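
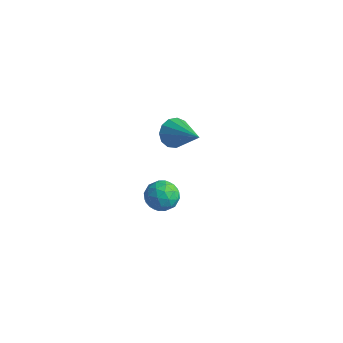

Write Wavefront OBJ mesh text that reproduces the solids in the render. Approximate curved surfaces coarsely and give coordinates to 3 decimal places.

v -2.998 -0.004 -3.891
v -2.417 -0.269 -3.548
v -3.423 -1.091 -4.012
v -2.842 -1.356 -3.669
v -3.33 -0.964 -3.304
v -3.068 -0.292 -3.229
v -2.772 -1.068 -4.331
v -2.51 -0.396 -4.256
v -2.277 -0.927 -3.82
v -2.622 -0.863 -3.185
v -3.218 -0.497 -4.375
v -3.563 -0.433 -3.74
v -2.67 -0.041 -3.709
v -3.17 -1.319 -3.851
v -3.457 -1.089 -3.636
v -3.115 -1.245 -3.435
v -3.053 -0.054 -3.521
v -2.711 -0.21 -3.32
v -3.248 -0.619 -3.176
v -3.129 -1.15 -4.24
v -2.787 -1.306 -4.039
v -2.725 -0.115 -4.125
v -2.383 -0.271 -3.924
v -2.592 -0.741 -4.384
v -2.246 -0.583 -3.667
v -2.496 -1.223 -3.738
v -2.455 -1.053 -4.128
v -2.301 -0.658 -4.084
v -2.449 -0.546 -3.294
v -2.699 -1.185 -3.365
v -2.986 -0.954 -3.15
v -2.831 -0.559 -3.106
v -2.367 -0.932 -3.454
v -3.141 -0.175 -4.195
v -3.391 -0.814 -4.266
v -3.009 -0.801 -4.454
v -2.854 -0.406 -4.41
v -3.344 -0.137 -3.822
v -3.594 -0.777 -3.893
v -3.539 -0.702 -3.476
v -3.385 -0.307 -3.432
v -3.473 -0.428 -4.106
v -2.12 -0.904 0.835
v -1.762 -0.788 0.305
v -0.72 -1.236 1.705
v -1.795 -0.468 0.479
v -1.931 -0.286 0.767
v -2.126 -0.301 1.076
v -2.32 -0.507 1.309
v -2.45 -0.839 1.392
v -2.475 -1.192 1.298
v -2.387 -1.454 1.057
v -2.215 -1.541 0.746
v -2.012 -1.426 0.463
v -1.843 -1.145 0.299
f 1 38 17
f 38 12 41
f 17 41 6
f 38 41 17
f 1 17 13
f 17 6 18
f 13 18 2
f 17 18 13
f 1 13 22
f 13 2 23
f 22 23 8
f 13 23 22
f 1 22 34
f 22 8 37
f 34 37 11
f 22 37 34
f 1 34 38
f 34 11 42
f 38 42 12
f 34 42 38
f 2 18 29
f 18 6 32
f 29 32 10
f 18 32 29
f 6 41 19
f 41 12 40
f 19 40 5
f 41 40 19
f 12 42 39
f 42 11 35
f 39 35 3
f 42 35 39
f 11 37 36
f 37 8 24
f 36 24 7
f 37 24 36
f 8 23 28
f 23 2 25
f 28 25 9
f 23 25 28
f 4 30 16
f 30 10 31
f 16 31 5
f 30 31 16
f 4 16 14
f 16 5 15
f 14 15 3
f 16 15 14
f 4 14 21
f 14 3 20
f 21 20 7
f 14 20 21
f 4 21 26
f 21 7 27
f 26 27 9
f 21 27 26
f 4 26 30
f 26 9 33
f 30 33 10
f 26 33 30
f 5 31 19
f 31 10 32
f 19 32 6
f 31 32 19
f 3 15 39
f 15 5 40
f 39 40 12
f 15 40 39
f 7 20 36
f 20 3 35
f 36 35 11
f 20 35 36
f 9 27 28
f 27 7 24
f 28 24 8
f 27 24 28
f 10 33 29
f 33 9 25
f 29 25 2
f 33 25 29
f 44 43 46
f 44 46 45
f 46 43 47
f 46 47 45
f 47 43 48
f 47 48 45
f 48 43 49
f 48 49 45
f 49 43 50
f 49 50 45
f 50 43 51
f 50 51 45
f 51 43 52
f 51 52 45
f 52 43 53
f 52 53 45
f 53 43 54
f 53 54 45
f 54 43 55
f 54 55 45
f 55 43 44
f 55 44 45



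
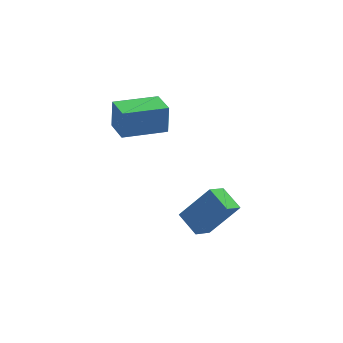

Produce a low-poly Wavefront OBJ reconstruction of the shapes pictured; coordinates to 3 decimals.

v -2.336 -0.578 1.013
v -2.258 -0.363 2.435
v -2.637 0.756 0.828
v -2.559 0.971 2.25
v -0.241 -0.131 0.83
v -0.163 0.084 2.252
v -0.542 1.203 0.645
v -0.464 1.418 2.067
v 1.381 -1.839 -4.985
v 0.651 -2.534 -4.392
v 0.786 -0.769 -4.465
v 0.055 -1.464 -3.872
v 2.745 -1.876 -3.348
v 2.014 -2.571 -2.755
v 2.149 -0.806 -2.828
v 1.419 -1.501 -2.235
f 2 4 1
f 5 2 1
f 1 4 3
f 3 5 1
f 2 8 4
f 6 2 5
f 6 8 2
f 4 8 3
f 7 5 3
f 3 8 7
f 7 6 5
f 8 6 7
f 10 12 9
f 13 10 9
f 9 12 11
f 11 13 9
f 10 16 12
f 14 10 13
f 14 16 10
f 12 16 11
f 15 13 11
f 11 16 15
f 15 14 13
f 16 14 15



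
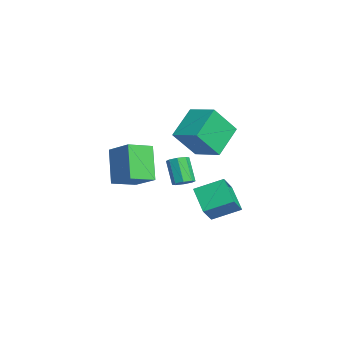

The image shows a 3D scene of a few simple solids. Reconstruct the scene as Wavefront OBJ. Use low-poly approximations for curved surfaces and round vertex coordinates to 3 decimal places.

v 4.205 -5.011 -0.063
v 2.958 -4.922 1.674
v 3.697 -3.723 -0.494
v 2.45 -3.634 1.243
v 5.43 -4.246 0.777
v 4.183 -4.157 2.514
v 4.922 -2.958 0.346
v 3.675 -2.869 2.083
v -1.736 0.253 -1.095
v -1.325 -1.039 0.574
v -3.036 1.427 0.134
v -2.625 0.136 1.803
v -0.395 1.264 -0.643
v 0.016 -0.027 1.026
v -1.695 2.439 0.586
v -1.284 1.147 2.255
v 2.536 -1.131 -1.122
v 3.023 -1.229 -0.803
v 2.15 -1.388 0.48
v 1.664 -1.289 0.162
v 2.915 -0.791 -0.822
v 2.042 -0.95 0.461
v 2.585 -0.552 -1.017
v 1.712 -0.711 0.266
v 2.226 -0.652 -1.273
v 1.354 -0.811 0.01
v 2.05 -1.032 -1.44
v 1.177 -1.191 -0.157
v 2.158 -1.47 -1.421
v 1.285 -1.629 -0.138
v 2.488 -1.709 -1.226
v 1.615 -1.868 0.057
v 2.846 -1.609 -0.97
v 1.974 -1.768 0.313
v 2.384 -0.625 -1.666
v 2.597 0.895 -0.983
v 1.495 -0.029 -2.717
v 1.708 1.491 -2.034
v 3.712 -0.371 -2.646
v 3.925 1.149 -1.963
v 2.823 0.225 -3.697
v 3.036 1.745 -3.014
f 2 4 1
f 5 2 1
f 1 4 3
f 3 5 1
f 2 8 4
f 6 2 5
f 6 8 2
f 4 8 3
f 7 5 3
f 3 8 7
f 7 6 5
f 8 6 7
f 10 12 9
f 13 10 9
f 9 12 11
f 11 13 9
f 10 16 12
f 14 10 13
f 14 16 10
f 12 16 11
f 15 13 11
f 11 16 15
f 15 14 13
f 16 14 15
f 18 17 21
f 18 21 19
f 19 21 22
f 19 22 20
f 21 17 23
f 21 23 22
f 22 23 24
f 22 24 20
f 23 17 25
f 23 25 24
f 24 25 26
f 24 26 20
f 25 17 27
f 25 27 26
f 26 27 28
f 26 28 20
f 27 17 29
f 27 29 28
f 28 29 30
f 28 30 20
f 29 17 31
f 29 31 30
f 30 31 32
f 30 32 20
f 31 17 33
f 31 33 32
f 32 33 34
f 32 34 20
f 33 17 18
f 33 18 34
f 34 18 19
f 34 19 20
f 36 38 35
f 39 36 35
f 35 38 37
f 37 39 35
f 36 42 38
f 40 36 39
f 40 42 36
f 38 42 37
f 41 39 37
f 37 42 41
f 41 40 39
f 42 40 41



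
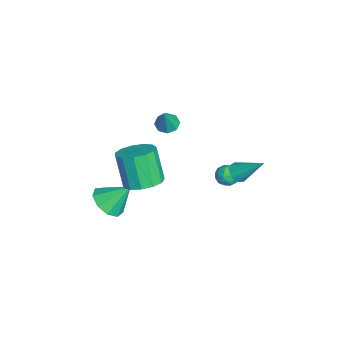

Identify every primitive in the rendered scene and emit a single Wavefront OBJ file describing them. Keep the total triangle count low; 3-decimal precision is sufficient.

v 2.837 1.64 0.04
v 3.342 1.359 0.085
v 3.383 2.82 1.24
v 3.365 1.636 -0.198
v 3.141 1.915 -0.37
v 2.774 2.065 -0.35
v 2.437 2.016 -0.147
v 2.286 1.791 0.143
v 2.393 1.495 0.385
v 2.708 1.267 0.465
v 3.082 1.214 0.347
v 1.303 -4.544 -3.641
v 2.079 -4.087 -4.076
v 1.337 -3.436 -2.419
v 1.492 -3.818 -4.303
v 0.817 -3.889 -4.221
v 0.369 -4.266 -3.867
v 0.358 -4.773 -3.408
v 0.79 -5.173 -3.058
v 1.461 -5.278 -2.981
v 2.059 -5.039 -3.213
v 2.303 -4.569 -3.646
v -1.386 1.564 -4.007
v -0.843 1.93 -3.906
v -0.937 0.75 -3.474
v -0.394 1.116 -3.373
v -0.96 1.272 -3.068
v -1.238 1.776 -3.397
v -0.542 0.904 -3.983
v -0.82 1.408 -4.312
v -0.322 1.522 -3.891
v -0.58 1.75 -3.325
v -1.2 0.93 -4.055
v -1.458 1.158 -3.489
v -1.154 1.819 -4.003
v -0.626 0.861 -3.377
v -0.959 0.954 -3.197
v -0.64 1.169 -3.138
v -1.386 1.728 -3.704
v -1.067 1.943 -3.645
v -1.136 1.556 -3.152
v -0.713 0.737 -3.735
v -0.394 0.952 -3.676
v -1.14 1.511 -4.242
v -0.821 1.726 -4.183
v -0.644 1.124 -4.228
v -0.528 1.794 -3.935
v -0.264 1.315 -3.622
v -0.351 1.191 -3.981
v -0.515 1.487 -4.174
v -0.68 1.928 -3.603
v -0.416 1.449 -3.289
v -0.749 1.541 -3.11
v -0.912 1.837 -3.303
v -0.374 1.688 -3.594
v -1.364 1.231 -4.091
v -1.1 0.752 -3.777
v -0.868 0.843 -4.077
v -1.031 1.139 -4.27
v -1.516 1.365 -3.758
v -1.252 0.886 -3.445
v -1.265 1.193 -3.206
v -1.429 1.489 -3.399
v -1.406 0.992 -3.786
v 2.903 -2.795 -0.599
v 3.697 -2.341 -0.171
v 2.971 -2.712 1.568
v 2.177 -3.165 1.139
v 3.304 -1.937 -0.249
v 2.578 -2.307 1.49
v 2.784 -1.805 -0.438
v 2.058 -2.175 1.301
v 2.302 -1.987 -0.678
v 1.576 -2.358 1.06
v 2.01 -2.426 -0.894
v 1.284 -2.796 0.845
v 2.002 -2.982 -1.015
v 1.276 -3.352 0.723
v 2.28 -3.478 -1.005
v 1.554 -3.849 0.733
v 2.756 -3.758 -0.866
v 2.03 -4.128 0.873
v 3.278 -3.731 -0.642
v 2.552 -4.102 1.096
v 3.682 -3.408 -0.405
v 2.956 -3.778 1.334
v 3.838 -2.889 -0.229
v 3.112 -3.26 1.509
v -1.612 -1.622 -0.147
v -1.219 -2.066 -0.389
v -0.968 -1.778 1.187
v -1.035 -1.613 -0.425
v -1.189 -1.166 -0.298
v -1.59 -0.985 -0.083
v -2.004 -1.178 0.094
v -2.189 -1.63 0.13
v -2.035 -2.078 0.003
v -1.634 -2.258 -0.212
f 2 1 4
f 2 4 3
f 4 1 5
f 4 5 3
f 5 1 6
f 5 6 3
f 6 1 7
f 6 7 3
f 7 1 8
f 7 8 3
f 8 1 9
f 8 9 3
f 9 1 10
f 9 10 3
f 10 1 11
f 10 11 3
f 11 1 2
f 11 2 3
f 13 12 15
f 13 15 14
f 15 12 16
f 15 16 14
f 16 12 17
f 16 17 14
f 17 12 18
f 17 18 14
f 18 12 19
f 18 19 14
f 19 12 20
f 19 20 14
f 20 12 21
f 20 21 14
f 21 12 22
f 21 22 14
f 22 12 13
f 22 13 14
f 23 60 39
f 60 34 63
f 39 63 28
f 60 63 39
f 23 39 35
f 39 28 40
f 35 40 24
f 39 40 35
f 23 35 44
f 35 24 45
f 44 45 30
f 35 45 44
f 23 44 56
f 44 30 59
f 56 59 33
f 44 59 56
f 23 56 60
f 56 33 64
f 60 64 34
f 56 64 60
f 24 40 51
f 40 28 54
f 51 54 32
f 40 54 51
f 28 63 41
f 63 34 62
f 41 62 27
f 63 62 41
f 34 64 61
f 64 33 57
f 61 57 25
f 64 57 61
f 33 59 58
f 59 30 46
f 58 46 29
f 59 46 58
f 30 45 50
f 45 24 47
f 50 47 31
f 45 47 50
f 26 52 38
f 52 32 53
f 38 53 27
f 52 53 38
f 26 38 36
f 38 27 37
f 36 37 25
f 38 37 36
f 26 36 43
f 36 25 42
f 43 42 29
f 36 42 43
f 26 43 48
f 43 29 49
f 48 49 31
f 43 49 48
f 26 48 52
f 48 31 55
f 52 55 32
f 48 55 52
f 27 53 41
f 53 32 54
f 41 54 28
f 53 54 41
f 25 37 61
f 37 27 62
f 61 62 34
f 37 62 61
f 29 42 58
f 42 25 57
f 58 57 33
f 42 57 58
f 31 49 50
f 49 29 46
f 50 46 30
f 49 46 50
f 32 55 51
f 55 31 47
f 51 47 24
f 55 47 51
f 66 65 69
f 66 69 67
f 67 69 70
f 67 70 68
f 69 65 71
f 69 71 70
f 70 71 72
f 70 72 68
f 71 65 73
f 71 73 72
f 72 73 74
f 72 74 68
f 73 65 75
f 73 75 74
f 74 75 76
f 74 76 68
f 75 65 77
f 75 77 76
f 76 77 78
f 76 78 68
f 77 65 79
f 77 79 78
f 78 79 80
f 78 80 68
f 79 65 81
f 79 81 80
f 80 81 82
f 80 82 68
f 81 65 83
f 81 83 82
f 82 83 84
f 82 84 68
f 83 65 85
f 83 85 84
f 84 85 86
f 84 86 68
f 85 65 87
f 85 87 86
f 86 87 88
f 86 88 68
f 87 65 66
f 87 66 88
f 88 66 67
f 88 67 68
f 90 89 92
f 90 92 91
f 92 89 93
f 92 93 91
f 93 89 94
f 93 94 91
f 94 89 95
f 94 95 91
f 95 89 96
f 95 96 91
f 96 89 97
f 96 97 91
f 97 89 98
f 97 98 91
f 98 89 90
f 98 90 91



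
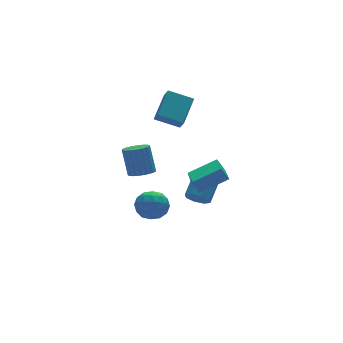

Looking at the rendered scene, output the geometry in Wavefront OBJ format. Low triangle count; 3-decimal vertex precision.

v -2.076 -0.454 -1.188
v -1.474 -0.025 -1.365
v -1.483 0.644 0.231
v -2.084 0.214 0.408
v -1.715 0.163 -1.445
v -1.723 0.832 0.151
v -2.019 0.245 -1.48
v -2.027 0.913 0.115
v -2.332 0.205 -1.466
v -2.34 0.874 0.13
v -2.601 0.052 -1.403
v -2.609 0.72 0.193
v -2.779 -0.189 -1.302
v -2.787 0.479 0.293
v -2.836 -0.476 -1.182
v -2.844 0.193 0.413
v -2.761 -0.759 -1.063
v -2.769 -0.09 0.532
v -2.568 -0.99 -0.966
v -2.576 -0.321 0.63
v -2.29 -1.127 -0.907
v -2.298 -0.459 0.689
v -1.974 -1.149 -0.896
v -1.983 -0.48 0.699
v -1.677 -1.05 -0.936
v -1.685 -0.381 0.66
v -1.448 -0.849 -1.019
v -1.456 -0.18 0.576
v -1.328 -0.579 -1.132
v -1.336 0.09 0.464
v -1.337 -0.287 -1.254
v -1.346 0.381 0.341
v -1.453 0.569 -4.211
v -1.049 0.247 -3.344
v -1.851 -0.967 -4.596
v -1.447 -1.289 -3.729
v -2.294 -0.741 -3.718
v -2.049 0.209 -3.48
v -0.851 -0.929 -4.46
v -0.606 0.021 -4.222
v -0.677 -0.678 -3.497
v -1.569 -0.562 -3.039
v -1.331 -0.158 -4.901
v -2.223 -0.042 -4.443
v -1.216 0.543 -3.744
v -1.684 -1.263 -4.196
v -2.182 -0.941 -4.19
v -1.945 -1.13 -3.68
v -1.804 0.52 -3.824
v -1.566 0.331 -3.314
v -2.298 -0.25 -3.534
v -1.334 -1.051 -4.626
v -1.096 -1.24 -4.116
v -0.955 0.41 -4.26
v -0.718 0.221 -3.75
v -0.602 -0.47 -4.406
v -0.76 -0.19 -3.324
v -0.994 -1.093 -3.55
v -0.644 -0.881 -3.98
v -0.5 -0.323 -3.84
v -1.285 -0.122 -3.055
v -1.518 -1.025 -3.281
v -2.017 -0.703 -3.275
v -1.872 -0.145 -3.135
v -1.066 -0.666 -3.145
v -1.382 0.305 -4.659
v -1.615 -0.598 -4.885
v -1.028 -0.575 -4.805
v -0.883 -0.017 -4.665
v -1.906 0.373 -4.39
v -2.14 -0.53 -4.616
v -2.4 -0.397 -4.1
v -2.256 0.161 -3.96
v -1.834 -0.054 -4.795
v -0.814 -4.45 -0.853
v -1.121 -4.161 -0.15
v -0.145 -2.802 -1.24
v -0.452 -2.513 -0.537
v 0.692 -4.867 -0.023
v 0.385 -4.578 0.68
v 1.361 -3.219 -0.41
v 1.054 -2.93 0.293
v 0.354 2.419 1.162
v 1.587 3.552 2.18
v 0.39 2.951 0.526
v 1.624 4.084 1.544
v 1.556 1.636 0.576
v 2.79 2.769 1.594
v 1.593 2.168 -0.06
v 2.826 3.301 0.958
v 0.71 -1.49 -3.465
v 1.283 -1.86 -3.754
v 2.363 -0.959 -2.763
v 1.79 -0.59 -2.475
v 1.159 -1.39 -4.045
v 2.239 -0.49 -3.054
v 0.772 -0.979 -3.997
v 1.852 -0.079 -3.006
v 0.349 -0.868 -3.638
v 1.429 0.033 -2.647
v 0.137 -1.121 -3.177
v 1.217 -0.22 -2.186
v 0.261 -1.59 -2.886
v 1.341 -0.69 -1.895
v 0.648 -2.001 -2.934
v 1.728 -1.101 -1.943
v 1.071 -2.113 -3.293
v 2.151 -1.212 -2.302
f 2 1 5
f 2 5 3
f 3 5 6
f 3 6 4
f 5 1 7
f 5 7 6
f 6 7 8
f 6 8 4
f 7 1 9
f 7 9 8
f 8 9 10
f 8 10 4
f 9 1 11
f 9 11 10
f 10 11 12
f 10 12 4
f 11 1 13
f 11 13 12
f 12 13 14
f 12 14 4
f 13 1 15
f 13 15 14
f 14 15 16
f 14 16 4
f 15 1 17
f 15 17 16
f 16 17 18
f 16 18 4
f 17 1 19
f 17 19 18
f 18 19 20
f 18 20 4
f 19 1 21
f 19 21 20
f 20 21 22
f 20 22 4
f 21 1 23
f 21 23 22
f 22 23 24
f 22 24 4
f 23 1 25
f 23 25 24
f 24 25 26
f 24 26 4
f 25 1 27
f 25 27 26
f 26 27 28
f 26 28 4
f 27 1 29
f 27 29 28
f 28 29 30
f 28 30 4
f 29 1 31
f 29 31 30
f 30 31 32
f 30 32 4
f 31 1 2
f 31 2 32
f 32 2 3
f 32 3 4
f 33 70 49
f 70 44 73
f 49 73 38
f 70 73 49
f 33 49 45
f 49 38 50
f 45 50 34
f 49 50 45
f 33 45 54
f 45 34 55
f 54 55 40
f 45 55 54
f 33 54 66
f 54 40 69
f 66 69 43
f 54 69 66
f 33 66 70
f 66 43 74
f 70 74 44
f 66 74 70
f 34 50 61
f 50 38 64
f 61 64 42
f 50 64 61
f 38 73 51
f 73 44 72
f 51 72 37
f 73 72 51
f 44 74 71
f 74 43 67
f 71 67 35
f 74 67 71
f 43 69 68
f 69 40 56
f 68 56 39
f 69 56 68
f 40 55 60
f 55 34 57
f 60 57 41
f 55 57 60
f 36 62 48
f 62 42 63
f 48 63 37
f 62 63 48
f 36 48 46
f 48 37 47
f 46 47 35
f 48 47 46
f 36 46 53
f 46 35 52
f 53 52 39
f 46 52 53
f 36 53 58
f 53 39 59
f 58 59 41
f 53 59 58
f 36 58 62
f 58 41 65
f 62 65 42
f 58 65 62
f 37 63 51
f 63 42 64
f 51 64 38
f 63 64 51
f 35 47 71
f 47 37 72
f 71 72 44
f 47 72 71
f 39 52 68
f 52 35 67
f 68 67 43
f 52 67 68
f 41 59 60
f 59 39 56
f 60 56 40
f 59 56 60
f 42 65 61
f 65 41 57
f 61 57 34
f 65 57 61
f 76 78 75
f 79 76 75
f 75 78 77
f 77 79 75
f 76 82 78
f 80 76 79
f 80 82 76
f 78 82 77
f 81 79 77
f 77 82 81
f 81 80 79
f 82 80 81
f 84 86 83
f 87 84 83
f 83 86 85
f 85 87 83
f 84 90 86
f 88 84 87
f 88 90 84
f 86 90 85
f 89 87 85
f 85 90 89
f 89 88 87
f 90 88 89
f 92 91 95
f 92 95 93
f 93 95 96
f 93 96 94
f 95 91 97
f 95 97 96
f 96 97 98
f 96 98 94
f 97 91 99
f 97 99 98
f 98 99 100
f 98 100 94
f 99 91 101
f 99 101 100
f 100 101 102
f 100 102 94
f 101 91 103
f 101 103 102
f 102 103 104
f 102 104 94
f 103 91 105
f 103 105 104
f 104 105 106
f 104 106 94
f 105 91 107
f 105 107 106
f 106 107 108
f 106 108 94
f 107 91 92
f 107 92 108
f 108 92 93
f 108 93 94



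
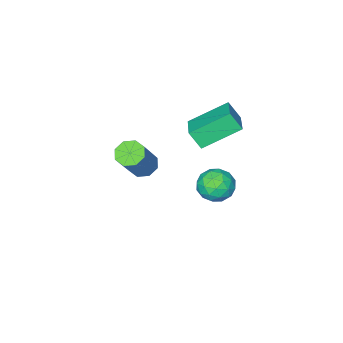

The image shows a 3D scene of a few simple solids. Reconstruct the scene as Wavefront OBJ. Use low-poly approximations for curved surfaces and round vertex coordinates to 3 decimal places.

v -3.63 -2.139 1.632
v -3.385 -2.596 2.38
v -5.014 -1.387 2.543
v -4.77 -1.844 3.291
v -2.85 -1.136 1.989
v -2.606 -1.593 2.737
v -4.235 -0.384 2.9
v -3.99 -0.841 3.648
v -3.821 -0.964 -0.427
v -3.209 -1.073 -0.979
v -4.571 -1.867 -1.081
v -3.959 -1.976 -1.633
v -3.865 -2.239 -0.851
v -3.401 -1.681 -0.446
v -4.379 -1.259 -1.614
v -3.915 -0.701 -1.209
v -3.554 -1.255 -1.712
v -3.237 -1.861 -1.24
v -4.543 -1.079 -0.82
v -4.226 -1.685 -0.348
v -3.449 -0.939 -0.645
v -4.331 -2.001 -1.415
v -4.276 -2.155 -0.955
v -3.916 -2.219 -1.279
v -3.562 -1.297 -0.333
v -3.202 -1.361 -0.657
v -3.588 -2.046 -0.582
v -4.578 -1.579 -1.403
v -4.218 -1.643 -1.727
v -3.864 -0.721 -0.781
v -3.504 -0.785 -1.105
v -4.192 -0.894 -1.478
v -3.292 -1.11 -1.401
v -3.733 -1.641 -1.785
v -3.98 -1.22 -1.774
v -3.707 -0.892 -1.536
v -3.106 -1.466 -1.123
v -3.547 -1.997 -1.508
v -3.491 -2.152 -1.048
v -3.219 -1.824 -0.811
v -3.308 -1.573 -1.554
v -4.233 -0.943 -0.552
v -4.674 -1.474 -0.937
v -4.561 -1.116 -1.249
v -4.289 -0.788 -1.012
v -4.047 -1.299 -0.275
v -4.488 -1.83 -0.659
v -4.073 -2.048 -0.524
v -3.8 -1.72 -0.286
v -4.472 -1.367 -0.506
v -0.158 -1.262 2.428
v 0.336 -1.495 2.18
v 1.311 -1.011 3.663
v 0.818 -0.778 3.912
v 0.278 -1.053 2.073
v 1.253 -0.568 3.557
v -0.035 -0.733 2.175
v 0.94 -0.248 3.658
v -0.42 -0.723 2.425
v 0.555 -0.238 3.908
v -0.651 -1.029 2.677
v 0.324 -0.545 4.16
v -0.593 -1.472 2.783
v 0.382 -0.987 4.267
v -0.28 -1.792 2.682
v 0.695 -1.307 4.165
v 0.105 -1.802 2.432
v 1.08 -1.317 3.915
f 2 4 1
f 5 2 1
f 1 4 3
f 3 5 1
f 2 8 4
f 6 2 5
f 6 8 2
f 4 8 3
f 7 5 3
f 3 8 7
f 7 6 5
f 8 6 7
f 9 46 25
f 46 20 49
f 25 49 14
f 46 49 25
f 9 25 21
f 25 14 26
f 21 26 10
f 25 26 21
f 9 21 30
f 21 10 31
f 30 31 16
f 21 31 30
f 9 30 42
f 30 16 45
f 42 45 19
f 30 45 42
f 9 42 46
f 42 19 50
f 46 50 20
f 42 50 46
f 10 26 37
f 26 14 40
f 37 40 18
f 26 40 37
f 14 49 27
f 49 20 48
f 27 48 13
f 49 48 27
f 20 50 47
f 50 19 43
f 47 43 11
f 50 43 47
f 19 45 44
f 45 16 32
f 44 32 15
f 45 32 44
f 16 31 36
f 31 10 33
f 36 33 17
f 31 33 36
f 12 38 24
f 38 18 39
f 24 39 13
f 38 39 24
f 12 24 22
f 24 13 23
f 22 23 11
f 24 23 22
f 12 22 29
f 22 11 28
f 29 28 15
f 22 28 29
f 12 29 34
f 29 15 35
f 34 35 17
f 29 35 34
f 12 34 38
f 34 17 41
f 38 41 18
f 34 41 38
f 13 39 27
f 39 18 40
f 27 40 14
f 39 40 27
f 11 23 47
f 23 13 48
f 47 48 20
f 23 48 47
f 15 28 44
f 28 11 43
f 44 43 19
f 28 43 44
f 17 35 36
f 35 15 32
f 36 32 16
f 35 32 36
f 18 41 37
f 41 17 33
f 37 33 10
f 41 33 37
f 52 51 55
f 52 55 53
f 53 55 56
f 53 56 54
f 55 51 57
f 55 57 56
f 56 57 58
f 56 58 54
f 57 51 59
f 57 59 58
f 58 59 60
f 58 60 54
f 59 51 61
f 59 61 60
f 60 61 62
f 60 62 54
f 61 51 63
f 61 63 62
f 62 63 64
f 62 64 54
f 63 51 65
f 63 65 64
f 64 65 66
f 64 66 54
f 65 51 67
f 65 67 66
f 66 67 68
f 66 68 54
f 67 51 52
f 67 52 68
f 68 52 53
f 68 53 54



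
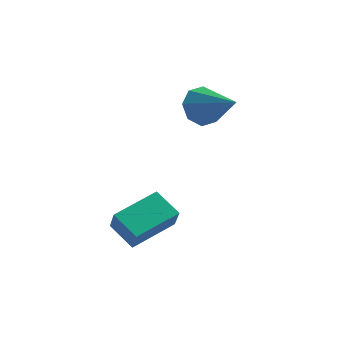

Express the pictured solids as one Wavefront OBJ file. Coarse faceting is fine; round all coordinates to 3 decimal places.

v -0.366 -1.542 -1.732
v 0.012 -2.152 -0.708
v 0.758 0.071 -1.186
v 1.136 -0.539 -0.162
v 0.684 -2.041 -2.418
v 1.062 -2.651 -1.394
v 1.808 -0.428 -1.872
v 2.186 -1.038 -0.848
v 1.927 2.633 2.959
v 2.449 2.731 2.148
v 3.533 1.707 3.881
v 2.522 3.312 2.604
v 2.246 3.495 3.269
v 1.783 3.173 3.752
v 1.405 2.534 3.771
v 1.332 1.953 3.314
v 1.608 1.77 2.65
v 2.071 2.092 2.166
f 2 4 1
f 5 2 1
f 1 4 3
f 3 5 1
f 2 8 4
f 6 2 5
f 6 8 2
f 4 8 3
f 7 5 3
f 3 8 7
f 7 6 5
f 8 6 7
f 10 9 12
f 10 12 11
f 12 9 13
f 12 13 11
f 13 9 14
f 13 14 11
f 14 9 15
f 14 15 11
f 15 9 16
f 15 16 11
f 16 9 17
f 16 17 11
f 17 9 18
f 17 18 11
f 18 9 10
f 18 10 11



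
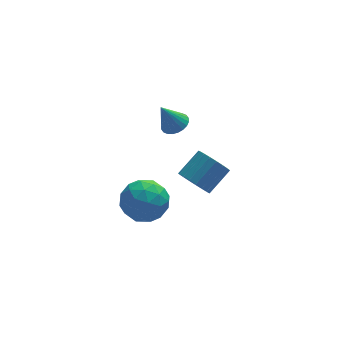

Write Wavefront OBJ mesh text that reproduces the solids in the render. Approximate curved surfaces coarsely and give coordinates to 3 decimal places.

v -4.917 -2.291 -1.562
v -4.245 -1.285 -1.88
v -3.215 -3.275 -1.08
v -2.543 -2.269 -1.398
v -3.273 -2.238 -0.382
v -4.325 -1.63 -0.68
v -3.135 -2.93 -2.28
v -4.187 -2.322 -2.578
v -3.144 -1.68 -2.324
v -3.229 -1.252 -1.151
v -4.231 -3.308 -1.809
v -4.316 -2.88 -0.636
v -4.73 -1.701 -1.764
v -2.73 -2.859 -1.196
v -3.159 -2.84 -0.599
v -2.764 -2.249 -0.786
v -4.777 -1.904 -1.058
v -4.382 -1.313 -1.245
v -3.811 -1.873 -0.365
v -3.078 -3.247 -1.715
v -2.683 -2.656 -1.902
v -4.696 -2.311 -2.174
v -4.301 -1.72 -2.361
v -3.649 -2.687 -2.595
v -3.688 -1.342 -2.211
v -2.688 -1.921 -1.928
v -3.036 -2.309 -2.446
v -3.654 -1.952 -2.621
v -3.738 -1.091 -1.522
v -2.738 -1.669 -1.238
v -3.167 -1.651 -0.641
v -3.785 -1.294 -0.816
v -3.091 -1.323 -1.782
v -4.722 -2.891 -1.722
v -3.722 -3.469 -1.438
v -3.675 -3.266 -2.144
v -4.293 -2.909 -2.319
v -4.772 -2.639 -1.032
v -3.772 -3.218 -0.749
v -3.806 -2.608 -0.339
v -4.424 -2.251 -0.514
v -4.369 -3.237 -1.178
v -1.563 0.604 1.296
v -1.082 1.092 1.55
v -2.257 0.556 2.704
v -1.289 1.262 1.454
v -1.538 1.333 1.334
v -1.79 1.292 1.208
v -2.008 1.147 1.095
v -2.158 0.919 1.014
v -2.217 0.643 0.975
v -2.177 0.361 0.985
v -2.043 0.116 1.043
v -1.836 -0.054 1.139
v -1.588 -0.125 1.259
v -1.336 -0.084 1.385
v -1.118 0.061 1.497
v -0.968 0.289 1.579
v -0.909 0.565 1.618
v -0.949 0.847 1.608
v -0.371 1.526 -4.454
v 0.302 1.107 -5.012
v 1.504 1.775 -4.065
v 0.831 2.194 -3.506
v 0.249 1.462 -5.196
v 1.452 2.13 -4.249
v 0.09 1.828 -5.252
v 1.292 2.496 -4.305
v -0.15 2.142 -5.169
v 1.053 2.81 -4.222
v -0.427 2.35 -4.963
v 0.775 3.018 -4.016
v -0.695 2.415 -4.669
v 0.507 3.083 -3.721
v -0.907 2.326 -4.337
v 0.295 2.994 -3.39
v -1.027 2.099 -4.026
v 0.176 2.767 -3.079
v -1.032 1.773 -3.788
v 0.17 2.441 -2.841
v -0.924 1.404 -3.666
v 0.278 2.072 -2.719
v -0.72 1.057 -3.68
v 0.482 1.725 -2.733
v -0.456 0.79 -3.827
v 0.747 1.458 -2.88
v -0.177 0.651 -4.083
v 1.026 1.319 -3.136
v 0.069 0.663 -4.403
v 1.271 1.331 -3.456
v 0.238 0.824 -4.732
v 1.44 1.492 -3.785
f 1 38 17
f 38 12 41
f 17 41 6
f 38 41 17
f 1 17 13
f 17 6 18
f 13 18 2
f 17 18 13
f 1 13 22
f 13 2 23
f 22 23 8
f 13 23 22
f 1 22 34
f 22 8 37
f 34 37 11
f 22 37 34
f 1 34 38
f 34 11 42
f 38 42 12
f 34 42 38
f 2 18 29
f 18 6 32
f 29 32 10
f 18 32 29
f 6 41 19
f 41 12 40
f 19 40 5
f 41 40 19
f 12 42 39
f 42 11 35
f 39 35 3
f 42 35 39
f 11 37 36
f 37 8 24
f 36 24 7
f 37 24 36
f 8 23 28
f 23 2 25
f 28 25 9
f 23 25 28
f 4 30 16
f 30 10 31
f 16 31 5
f 30 31 16
f 4 16 14
f 16 5 15
f 14 15 3
f 16 15 14
f 4 14 21
f 14 3 20
f 21 20 7
f 14 20 21
f 4 21 26
f 21 7 27
f 26 27 9
f 21 27 26
f 4 26 30
f 26 9 33
f 30 33 10
f 26 33 30
f 5 31 19
f 31 10 32
f 19 32 6
f 31 32 19
f 3 15 39
f 15 5 40
f 39 40 12
f 15 40 39
f 7 20 36
f 20 3 35
f 36 35 11
f 20 35 36
f 9 27 28
f 27 7 24
f 28 24 8
f 27 24 28
f 10 33 29
f 33 9 25
f 29 25 2
f 33 25 29
f 44 43 46
f 44 46 45
f 46 43 47
f 46 47 45
f 47 43 48
f 47 48 45
f 48 43 49
f 48 49 45
f 49 43 50
f 49 50 45
f 50 43 51
f 50 51 45
f 51 43 52
f 51 52 45
f 52 43 53
f 52 53 45
f 53 43 54
f 53 54 45
f 54 43 55
f 54 55 45
f 55 43 56
f 55 56 45
f 56 43 57
f 56 57 45
f 57 43 58
f 57 58 45
f 58 43 59
f 58 59 45
f 59 43 60
f 59 60 45
f 60 43 44
f 60 44 45
f 62 61 65
f 62 65 63
f 63 65 66
f 63 66 64
f 65 61 67
f 65 67 66
f 66 67 68
f 66 68 64
f 67 61 69
f 67 69 68
f 68 69 70
f 68 70 64
f 69 61 71
f 69 71 70
f 70 71 72
f 70 72 64
f 71 61 73
f 71 73 72
f 72 73 74
f 72 74 64
f 73 61 75
f 73 75 74
f 74 75 76
f 74 76 64
f 75 61 77
f 75 77 76
f 76 77 78
f 76 78 64
f 77 61 79
f 77 79 78
f 78 79 80
f 78 80 64
f 79 61 81
f 79 81 80
f 80 81 82
f 80 82 64
f 81 61 83
f 81 83 82
f 82 83 84
f 82 84 64
f 83 61 85
f 83 85 84
f 84 85 86
f 84 86 64
f 85 61 87
f 85 87 86
f 86 87 88
f 86 88 64
f 87 61 89
f 87 89 88
f 88 89 90
f 88 90 64
f 89 61 91
f 89 91 90
f 90 91 92
f 90 92 64
f 91 61 62
f 91 62 92
f 92 62 63
f 92 63 64



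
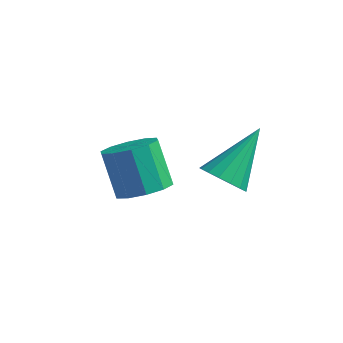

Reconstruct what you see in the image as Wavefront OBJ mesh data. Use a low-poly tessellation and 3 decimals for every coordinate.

v -0.328 -2.623 -2.465
v 0.424 -2.741 -2.581
v 0.108 -1.117 -1.175
v 0.333 -2.494 -2.838
v 0.091 -2.277 -3.011
v -0.248 -2.138 -3.058
v -0.605 -2.111 -2.969
v -0.898 -2.201 -2.765
v -1.06 -2.388 -2.492
v -1.055 -2.628 -2.213
v -0.883 -2.868 -1.991
v -0.584 -3.051 -1.878
v -0.226 -3.136 -1.9
v 0.108 -3.104 -2.05
v 0.343 -2.961 -2.296
v -2.839 -2.541 -4.005
v -2.311 -1.825 -3.991
v -3.053 -1.303 -2.661
v -3.581 -2.019 -2.675
v -2.757 -1.701 -4.288
v -3.499 -1.18 -2.958
v -3.234 -1.898 -4.477
v -3.976 -1.377 -3.147
v -3.561 -2.34 -4.486
v -4.303 -1.819 -3.156
v -3.612 -2.859 -4.311
v -4.354 -2.338 -2.981
v -3.367 -3.257 -4.019
v -4.109 -2.735 -2.689
v -2.921 -3.38 -3.722
v -3.663 -2.859 -2.392
v -2.444 -3.183 -3.533
v -3.186 -2.662 -2.203
v -2.117 -2.741 -3.524
v -2.859 -2.22 -2.194
v -2.066 -2.222 -3.699
v -2.808 -1.701 -2.369
f 2 1 4
f 2 4 3
f 4 1 5
f 4 5 3
f 5 1 6
f 5 6 3
f 6 1 7
f 6 7 3
f 7 1 8
f 7 8 3
f 8 1 9
f 8 9 3
f 9 1 10
f 9 10 3
f 10 1 11
f 10 11 3
f 11 1 12
f 11 12 3
f 12 1 13
f 12 13 3
f 13 1 14
f 13 14 3
f 14 1 15
f 14 15 3
f 15 1 2
f 15 2 3
f 17 16 20
f 17 20 18
f 18 20 21
f 18 21 19
f 20 16 22
f 20 22 21
f 21 22 23
f 21 23 19
f 22 16 24
f 22 24 23
f 23 24 25
f 23 25 19
f 24 16 26
f 24 26 25
f 25 26 27
f 25 27 19
f 26 16 28
f 26 28 27
f 27 28 29
f 27 29 19
f 28 16 30
f 28 30 29
f 29 30 31
f 29 31 19
f 30 16 32
f 30 32 31
f 31 32 33
f 31 33 19
f 32 16 34
f 32 34 33
f 33 34 35
f 33 35 19
f 34 16 36
f 34 36 35
f 35 36 37
f 35 37 19
f 36 16 17
f 36 17 37
f 37 17 18
f 37 18 19



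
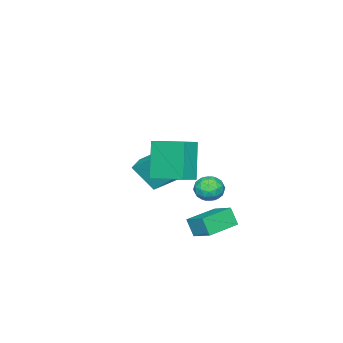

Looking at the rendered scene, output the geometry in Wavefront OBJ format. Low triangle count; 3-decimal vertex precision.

v -3.383 -0.29 -0.275
v -2.611 -0.527 -0.418
v -3.829 -1.413 -0.822
v -3.057 -1.65 -0.965
v -3.339 -1.614 -0.196
v -3.063 -0.919 0.142
v -3.377 -1.021 -1.382
v -3.101 -0.326 -1.044
v -2.607 -0.979 -1.102
v -2.584 -1.345 -0.369
v -3.856 -0.595 -0.871
v -3.833 -0.961 -0.138
v -2.958 -0.31 -0.298
v -3.482 -1.63 -0.942
v -3.648 -1.609 -0.489
v -3.194 -1.748 -0.573
v -3.224 -0.54 0.031
v -2.77 -0.68 -0.053
v -3.198 -1.318 0.078
v -3.67 -1.26 -1.187
v -3.216 -1.4 -1.271
v -3.246 -0.192 -0.667
v -2.792 -0.331 -0.751
v -3.242 -0.622 -1.318
v -2.502 -0.715 -0.785
v -2.764 -1.375 -1.106
v -2.952 -1.005 -1.352
v -2.79 -0.597 -1.153
v -2.488 -0.93 -0.354
v -2.75 -1.59 -0.675
v -2.916 -1.569 -0.223
v -2.754 -1.161 -0.024
v -2.486 -1.196 -0.756
v -3.69 -0.35 -0.565
v -3.952 -1.01 -0.886
v -3.686 -0.779 -1.216
v -3.524 -0.371 -1.017
v -3.676 -0.565 -0.134
v -3.938 -1.225 -0.455
v -3.65 -1.343 -0.087
v -3.488 -0.935 0.112
v -3.954 -0.744 -0.484
v -0.776 1.538 -1.168
v -0.84 1.067 -0.243
v -0.482 2.667 -0.572
v -0.546 2.196 0.353
v 0.906 1.144 -1.253
v 0.842 0.673 -0.328
v 1.2 2.273 -0.657
v 1.136 1.802 0.268
v 1.09 -0.503 2.155
v 0.273 -1.045 4.091
v 1.077 1.414 2.687
v 0.26 0.872 4.622
v 1.96 -0.592 2.498
v 1.143 -1.134 4.433
v 1.947 1.325 3.029
v 1.13 0.783 4.965
v -3.666 -4.235 -1.39
v -3.253 -5.291 0.008
v -3.951 -2.633 -0.094
v -3.539 -3.689 1.304
v -2.721 -3.991 -1.484
v -2.309 -5.047 -0.086
v -3.007 -2.389 -0.188
v -2.594 -3.445 1.21
f 1 38 17
f 38 12 41
f 17 41 6
f 38 41 17
f 1 17 13
f 17 6 18
f 13 18 2
f 17 18 13
f 1 13 22
f 13 2 23
f 22 23 8
f 13 23 22
f 1 22 34
f 22 8 37
f 34 37 11
f 22 37 34
f 1 34 38
f 34 11 42
f 38 42 12
f 34 42 38
f 2 18 29
f 18 6 32
f 29 32 10
f 18 32 29
f 6 41 19
f 41 12 40
f 19 40 5
f 41 40 19
f 12 42 39
f 42 11 35
f 39 35 3
f 42 35 39
f 11 37 36
f 37 8 24
f 36 24 7
f 37 24 36
f 8 23 28
f 23 2 25
f 28 25 9
f 23 25 28
f 4 30 16
f 30 10 31
f 16 31 5
f 30 31 16
f 4 16 14
f 16 5 15
f 14 15 3
f 16 15 14
f 4 14 21
f 14 3 20
f 21 20 7
f 14 20 21
f 4 21 26
f 21 7 27
f 26 27 9
f 21 27 26
f 4 26 30
f 26 9 33
f 30 33 10
f 26 33 30
f 5 31 19
f 31 10 32
f 19 32 6
f 31 32 19
f 3 15 39
f 15 5 40
f 39 40 12
f 15 40 39
f 7 20 36
f 20 3 35
f 36 35 11
f 20 35 36
f 9 27 28
f 27 7 24
f 28 24 8
f 27 24 28
f 10 33 29
f 33 9 25
f 29 25 2
f 33 25 29
f 44 46 43
f 47 44 43
f 43 46 45
f 45 47 43
f 44 50 46
f 48 44 47
f 48 50 44
f 46 50 45
f 49 47 45
f 45 50 49
f 49 48 47
f 50 48 49
f 52 54 51
f 55 52 51
f 51 54 53
f 53 55 51
f 52 58 54
f 56 52 55
f 56 58 52
f 54 58 53
f 57 55 53
f 53 58 57
f 57 56 55
f 58 56 57
f 60 62 59
f 63 60 59
f 59 62 61
f 61 63 59
f 60 66 62
f 64 60 63
f 64 66 60
f 62 66 61
f 65 63 61
f 61 66 65
f 65 64 63
f 66 64 65



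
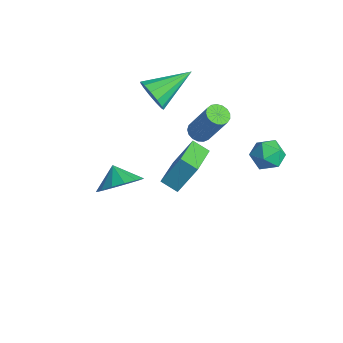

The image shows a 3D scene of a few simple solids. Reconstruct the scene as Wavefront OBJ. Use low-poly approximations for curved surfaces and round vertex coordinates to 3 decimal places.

v -3.431 2.462 -4.282
v -3.17 3.34 -2.885
v -2.728 2.896 -4.686
v -2.467 3.774 -3.29
v -2.073 0.926 -3.57
v -1.812 1.804 -2.174
v -1.37 1.36 -3.975
v -1.109 2.238 -2.578
v -2.079 2.952 -1.036
v -1.571 2.841 -1.27
v -0.633 3.177 0.601
v -1.141 3.288 0.836
v -1.601 3.11 -1.303
v -0.663 3.446 0.568
v -1.741 3.343 -1.275
v -0.803 3.679 0.596
v -1.958 3.486 -1.192
v -1.02 3.822 0.679
v -2.202 3.507 -1.074
v -1.264 3.843 0.798
v -2.419 3.401 -0.946
v -1.481 3.737 0.925
v -2.557 3.192 -0.839
v -1.619 3.528 1.032
v -2.586 2.927 -0.777
v -1.648 3.264 1.094
v -2.499 2.669 -0.774
v -1.561 3.005 1.097
v -2.316 2.475 -0.831
v -1.378 2.812 1.04
v -2.078 2.391 -0.935
v -1.14 2.727 0.936
v -1.841 2.435 -1.062
v -0.903 2.771 0.809
v -1.658 2.597 -1.183
v -0.72 2.934 0.688
v -1.516 -1.466 -1.908
v -1.05 -2.148 -1.197
v -2.324 -1.334 -1.252
v -0.854 -1.637 -1.059
v -0.836 -1.081 -1.148
v -1 -0.627 -1.441
v -1.302 -0.398 -1.859
v -1.661 -0.456 -2.291
v -1.981 -0.784 -2.619
v -2.177 -1.295 -2.758
v -2.195 -1.852 -2.668
v -2.031 -2.305 -2.375
v -1.73 -2.534 -1.957
v -1.37 -2.476 -1.526
v 1.187 3.662 0.604
v 1.681 4.288 0.872
v 2.259 3.072 0.008
v 2.753 3.698 0.276
v 2.429 3.152 0.828
v 1.767 3.517 1.196
v 2.173 3.843 -0.316
v 1.511 4.208 0.052
v 2.291 4.4 0.303
v 2.448 3.973 1.01
v 1.492 3.387 -0.13
v 1.649 2.96 0.577
v -3.574 1.455 1.135
v -3.188 1.158 1.868
v -3.466 3.445 1.885
v -2.822 1.258 1.549
v -2.695 1.421 1.098
v -2.847 1.595 0.659
v -3.229 1.724 0.371
v -3.721 1.768 0.326
v -4.166 1.712 0.537
v -4.423 1.575 0.938
v -4.41 1.399 1.402
v -4.132 1.241 1.781
v -3.677 1.151 1.954
f 2 4 1
f 5 2 1
f 1 4 3
f 3 5 1
f 2 8 4
f 6 2 5
f 6 8 2
f 4 8 3
f 7 5 3
f 3 8 7
f 7 6 5
f 8 6 7
f 10 9 13
f 10 13 11
f 11 13 14
f 11 14 12
f 13 9 15
f 13 15 14
f 14 15 16
f 14 16 12
f 15 9 17
f 15 17 16
f 16 17 18
f 16 18 12
f 17 9 19
f 17 19 18
f 18 19 20
f 18 20 12
f 19 9 21
f 19 21 20
f 20 21 22
f 20 22 12
f 21 9 23
f 21 23 22
f 22 23 24
f 22 24 12
f 23 9 25
f 23 25 24
f 24 25 26
f 24 26 12
f 25 9 27
f 25 27 26
f 26 27 28
f 26 28 12
f 27 9 29
f 27 29 28
f 28 29 30
f 28 30 12
f 29 9 31
f 29 31 30
f 30 31 32
f 30 32 12
f 31 9 33
f 31 33 32
f 32 33 34
f 32 34 12
f 33 9 35
f 33 35 34
f 34 35 36
f 34 36 12
f 35 9 10
f 35 10 36
f 36 10 11
f 36 11 12
f 38 37 40
f 38 40 39
f 40 37 41
f 40 41 39
f 41 37 42
f 41 42 39
f 42 37 43
f 42 43 39
f 43 37 44
f 43 44 39
f 44 37 45
f 44 45 39
f 45 37 46
f 45 46 39
f 46 37 47
f 46 47 39
f 47 37 48
f 47 48 39
f 48 37 49
f 48 49 39
f 49 37 50
f 49 50 39
f 50 37 38
f 50 38 39
f 51 62 56
f 51 56 52
f 51 52 58
f 51 58 61
f 51 61 62
f 52 56 60
f 56 62 55
f 62 61 53
f 61 58 57
f 58 52 59
f 54 60 55
f 54 55 53
f 54 53 57
f 54 57 59
f 54 59 60
f 55 60 56
f 53 55 62
f 57 53 61
f 59 57 58
f 60 59 52
f 64 63 66
f 64 66 65
f 66 63 67
f 66 67 65
f 67 63 68
f 67 68 65
f 68 63 69
f 68 69 65
f 69 63 70
f 69 70 65
f 70 63 71
f 70 71 65
f 71 63 72
f 71 72 65
f 72 63 73
f 72 73 65
f 73 63 74
f 73 74 65
f 74 63 75
f 74 75 65
f 75 63 64
f 75 64 65



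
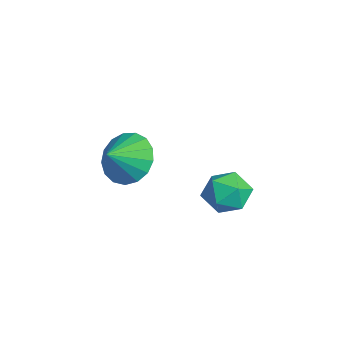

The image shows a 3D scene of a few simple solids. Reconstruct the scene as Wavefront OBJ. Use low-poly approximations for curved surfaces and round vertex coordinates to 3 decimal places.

v -0.184 -0.599 2.415
v 0.456 -0.818 1.678
v 0.264 -1.341 3.025
v 0.681 -0.477 1.928
v 0.708 -0.164 2.289
v 0.53 0.049 2.679
v 0.189 0.114 3.008
v -0.237 0.016 3.202
v -0.652 -0.224 3.215
v -0.959 -0.549 3.045
v -1.089 -0.886 2.731
v -1.011 -1.157 2.344
v -0.744 -1.3 1.974
v -0.349 -1.283 1.704
v 0.084 -1.109 1.598
v -2.085 4.018 -1.174
v -1.488 3.473 -1.622
v -2.992 2.847 -0.958
v -2.395 2.302 -1.406
v -2.173 2.648 -0.577
v -1.612 3.372 -0.711
v -2.868 2.948 -1.869
v -2.307 3.672 -2.003
v -1.971 2.811 -2.052
v -1.542 2.626 -1.254
v -2.938 3.694 -1.326
v -2.509 3.509 -0.528
v -3.673 0.216 -0.319
v -3.127 0.112 -0.728
v -3.267 -0.716 0.459
v -3.023 0.433 -0.398
v -3.224 0.653 -0.031
v -3.634 0.667 0.201
v -4.063 0.471 0.189
v -4.31 0.155 -0.06
v -4.258 -0.133 -0.431
v -3.933 -0.258 -0.749
v -3.486 -0.161 -0.867
f 2 1 4
f 2 4 3
f 4 1 5
f 4 5 3
f 5 1 6
f 5 6 3
f 6 1 7
f 6 7 3
f 7 1 8
f 7 8 3
f 8 1 9
f 8 9 3
f 9 1 10
f 9 10 3
f 10 1 11
f 10 11 3
f 11 1 12
f 11 12 3
f 12 1 13
f 12 13 3
f 13 1 14
f 13 14 3
f 14 1 15
f 14 15 3
f 15 1 2
f 15 2 3
f 16 27 21
f 16 21 17
f 16 17 23
f 16 23 26
f 16 26 27
f 17 21 25
f 21 27 20
f 27 26 18
f 26 23 22
f 23 17 24
f 19 25 20
f 19 20 18
f 19 18 22
f 19 22 24
f 19 24 25
f 20 25 21
f 18 20 27
f 22 18 26
f 24 22 23
f 25 24 17
f 29 28 31
f 29 31 30
f 31 28 32
f 31 32 30
f 32 28 33
f 32 33 30
f 33 28 34
f 33 34 30
f 34 28 35
f 34 35 30
f 35 28 36
f 35 36 30
f 36 28 37
f 36 37 30
f 37 28 38
f 37 38 30
f 38 28 29
f 38 29 30



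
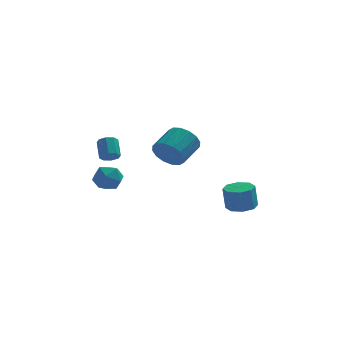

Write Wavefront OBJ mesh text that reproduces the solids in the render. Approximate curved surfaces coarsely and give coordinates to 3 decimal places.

v 3.987 1.068 -4.479
v 4.891 1.05 -4.373
v 4.716 0.994 -2.894
v 3.813 1.012 -3.001
v 4.636 1.698 -4.379
v 4.461 1.642 -2.9
v 4.001 1.977 -4.443
v 3.826 1.921 -2.965
v 3.358 1.724 -4.529
v 3.183 1.668 -3.05
v 3.084 1.086 -4.586
v 2.909 1.03 -3.107
v 3.339 0.438 -4.58
v 3.164 0.382 -3.101
v 3.974 0.159 -4.515
v 3.799 0.103 -3.037
v 4.617 0.412 -4.43
v 4.442 0.356 -2.951
v -3.291 1.555 -0.716
v -2.929 1.253 -0.346
v -3.046 2.183 0.527
v -3.409 2.485 0.156
v -2.699 1.541 -0.621
v -2.816 2.47 0.251
v -2.817 1.837 -0.952
v -2.934 2.766 -0.08
v -3.213 1.968 -1.145
v -3.33 2.897 -0.272
v -3.654 1.857 -1.087
v -3.771 2.787 -0.214
v -3.884 1.57 -0.811
v -4.001 2.499 0.061
v -3.766 1.274 -0.48
v -3.883 2.203 0.392
v -3.37 1.143 -0.288
v -3.487 2.072 0.585
v -4.123 3.225 -2.679
v -3.257 3.368 -2.203
v -3.563 1.832 -3.277
v -2.697 1.975 -2.801
v -3.526 1.777 -2.281
v -3.872 2.637 -1.911
v -2.948 2.563 -3.569
v -3.294 3.423 -3.199
v -2.53 2.959 -2.753
v -2.888 2.473 -1.957
v -3.932 2.727 -3.523
v -4.29 2.241 -2.727
v -0.238 -1.931 0.719
v 0.357 -1.886 -0.109
v 1.272 -0.704 0.613
v 0.678 -0.749 1.441
v -0.028 -1.535 -0.197
v 0.887 -0.352 0.525
v -0.468 -1.29 -0.039
v 0.447 -0.107 0.682
v -0.847 -1.217 0.321
v 0.068 -0.034 1.042
v -1.062 -1.335 0.788
v -0.147 -0.153 1.51
v -1.057 -1.613 1.237
v -0.142 -0.431 1.959
v -0.832 -1.976 1.547
v 0.083 -0.794 2.269
v -0.447 -2.328 1.635
v 0.468 -1.145 2.357
v -0.007 -2.573 1.478
v 0.908 -1.39 2.199
v 0.372 -2.646 1.118
v 1.287 -1.463 1.839
v 0.587 -2.527 0.65
v 1.502 -1.345 1.372
v 0.582 -2.249 0.201
v 1.497 -1.067 0.923
f 2 1 5
f 2 5 3
f 3 5 6
f 3 6 4
f 5 1 7
f 5 7 6
f 6 7 8
f 6 8 4
f 7 1 9
f 7 9 8
f 8 9 10
f 8 10 4
f 9 1 11
f 9 11 10
f 10 11 12
f 10 12 4
f 11 1 13
f 11 13 12
f 12 13 14
f 12 14 4
f 13 1 15
f 13 15 14
f 14 15 16
f 14 16 4
f 15 1 17
f 15 17 16
f 16 17 18
f 16 18 4
f 17 1 2
f 17 2 18
f 18 2 3
f 18 3 4
f 20 19 23
f 20 23 21
f 21 23 24
f 21 24 22
f 23 19 25
f 23 25 24
f 24 25 26
f 24 26 22
f 25 19 27
f 25 27 26
f 26 27 28
f 26 28 22
f 27 19 29
f 27 29 28
f 28 29 30
f 28 30 22
f 29 19 31
f 29 31 30
f 30 31 32
f 30 32 22
f 31 19 33
f 31 33 32
f 32 33 34
f 32 34 22
f 33 19 35
f 33 35 34
f 34 35 36
f 34 36 22
f 35 19 20
f 35 20 36
f 36 20 21
f 36 21 22
f 37 48 42
f 37 42 38
f 37 38 44
f 37 44 47
f 37 47 48
f 38 42 46
f 42 48 41
f 48 47 39
f 47 44 43
f 44 38 45
f 40 46 41
f 40 41 39
f 40 39 43
f 40 43 45
f 40 45 46
f 41 46 42
f 39 41 48
f 43 39 47
f 45 43 44
f 46 45 38
f 50 49 53
f 50 53 51
f 51 53 54
f 51 54 52
f 53 49 55
f 53 55 54
f 54 55 56
f 54 56 52
f 55 49 57
f 55 57 56
f 56 57 58
f 56 58 52
f 57 49 59
f 57 59 58
f 58 59 60
f 58 60 52
f 59 49 61
f 59 61 60
f 60 61 62
f 60 62 52
f 61 49 63
f 61 63 62
f 62 63 64
f 62 64 52
f 63 49 65
f 63 65 64
f 64 65 66
f 64 66 52
f 65 49 67
f 65 67 66
f 66 67 68
f 66 68 52
f 67 49 69
f 67 69 68
f 68 69 70
f 68 70 52
f 69 49 71
f 69 71 70
f 70 71 72
f 70 72 52
f 71 49 73
f 71 73 72
f 72 73 74
f 72 74 52
f 73 49 50
f 73 50 74
f 74 50 51
f 74 51 52



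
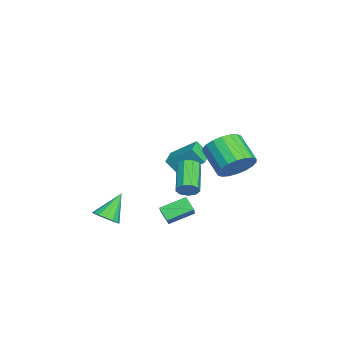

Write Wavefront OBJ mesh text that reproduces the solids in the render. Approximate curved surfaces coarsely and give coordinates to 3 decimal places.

v -4.107 -1.057 -2.075
v -3.825 0.378 -0.976
v -4.06 -0.365 -2.992
v -3.778 1.071 -1.893
v -2.942 -1.231 -2.147
v -2.66 0.205 -1.048
v -2.895 -0.538 -3.064
v -2.613 0.897 -1.965
v 3.735 2.941 1.009
v 4.19 3.367 1.891
v 3.001 2.525 2.913
v 2.545 2.099 2.031
v 3.858 3.694 1.773
v 2.669 2.852 2.795
v 3.501 3.872 1.505
v 2.312 3.029 2.527
v 3.191 3.865 1.138
v 2.001 3.023 2.16
v 2.988 3.676 0.746
v 1.799 2.833 1.767
v 2.933 3.341 0.405
v 1.744 2.498 1.427
v 3.037 2.926 0.185
v 1.848 2.084 1.207
v 3.279 2.515 0.127
v 2.09 1.673 1.149
v 3.611 2.188 0.245
v 2.422 1.346 1.267
v 3.968 2.011 0.513
v 2.779 1.168 1.535
v 4.279 2.017 0.88
v 3.089 1.175 1.902
v 4.481 2.207 1.273
v 3.292 1.364 2.294
v 4.536 2.542 1.613
v 3.347 1.699 2.635
v 4.432 2.956 1.833
v 3.243 2.114 2.855
v 1.417 -3.923 -4.228
v 2.085 -3.834 -3.816
v 0.483 -3.197 -2.872
v 2.045 -3.487 -4.029
v 1.837 -3.257 -4.296
v 1.516 -3.206 -4.544
v 1.169 -3.347 -4.708
v 0.888 -3.642 -4.743
v 0.749 -4.013 -4.64
v 0.789 -4.359 -4.427
v 0.997 -4.589 -4.161
v 1.318 -4.64 -3.912
v 1.665 -4.5 -3.748
v 1.946 -4.204 -3.713
v 3.452 0.486 -0.887
v 3.747 0.281 -0.382
v 2.083 0.189 0.552
v 1.788 0.394 0.047
v 3.727 0.705 -0.376
v 2.063 0.613 0.558
v 3.578 1.026 -0.609
v 1.914 0.934 0.324
v 3.37 1.094 -0.973
v 1.706 1.003 -0.039
v 3.201 0.878 -1.296
v 1.537 0.787 -0.362
v 3.149 0.478 -1.428
v 1.485 0.387 -0.494
v 3.239 0.082 -1.306
v 1.575 -0.01 -0.373
v 3.428 -0.125 -0.989
v 1.765 -0.217 -0.055
v 3.629 -0.047 -0.624
v 1.965 -0.138 0.31
v 0.931 -1.109 -3.901
v 2.596 -1.031 -2.691
v 0.444 0.206 -3.316
v 2.109 0.285 -2.106
v 1.371 -0.665 -4.534
v 3.036 -0.586 -3.324
v 0.884 0.651 -3.949
v 2.549 0.729 -2.739
f 2 4 1
f 5 2 1
f 1 4 3
f 3 5 1
f 2 8 4
f 6 2 5
f 6 8 2
f 4 8 3
f 7 5 3
f 3 8 7
f 7 6 5
f 8 6 7
f 10 9 13
f 10 13 11
f 11 13 14
f 11 14 12
f 13 9 15
f 13 15 14
f 14 15 16
f 14 16 12
f 15 9 17
f 15 17 16
f 16 17 18
f 16 18 12
f 17 9 19
f 17 19 18
f 18 19 20
f 18 20 12
f 19 9 21
f 19 21 20
f 20 21 22
f 20 22 12
f 21 9 23
f 21 23 22
f 22 23 24
f 22 24 12
f 23 9 25
f 23 25 24
f 24 25 26
f 24 26 12
f 25 9 27
f 25 27 26
f 26 27 28
f 26 28 12
f 27 9 29
f 27 29 28
f 28 29 30
f 28 30 12
f 29 9 31
f 29 31 30
f 30 31 32
f 30 32 12
f 31 9 33
f 31 33 32
f 32 33 34
f 32 34 12
f 33 9 35
f 33 35 34
f 34 35 36
f 34 36 12
f 35 9 37
f 35 37 36
f 36 37 38
f 36 38 12
f 37 9 10
f 37 10 38
f 38 10 11
f 38 11 12
f 40 39 42
f 40 42 41
f 42 39 43
f 42 43 41
f 43 39 44
f 43 44 41
f 44 39 45
f 44 45 41
f 45 39 46
f 45 46 41
f 46 39 47
f 46 47 41
f 47 39 48
f 47 48 41
f 48 39 49
f 48 49 41
f 49 39 50
f 49 50 41
f 50 39 51
f 50 51 41
f 51 39 52
f 51 52 41
f 52 39 40
f 52 40 41
f 54 53 57
f 54 57 55
f 55 57 58
f 55 58 56
f 57 53 59
f 57 59 58
f 58 59 60
f 58 60 56
f 59 53 61
f 59 61 60
f 60 61 62
f 60 62 56
f 61 53 63
f 61 63 62
f 62 63 64
f 62 64 56
f 63 53 65
f 63 65 64
f 64 65 66
f 64 66 56
f 65 53 67
f 65 67 66
f 66 67 68
f 66 68 56
f 67 53 69
f 67 69 68
f 68 69 70
f 68 70 56
f 69 53 71
f 69 71 70
f 70 71 72
f 70 72 56
f 71 53 54
f 71 54 72
f 72 54 55
f 72 55 56
f 74 76 73
f 77 74 73
f 73 76 75
f 75 77 73
f 74 80 76
f 78 74 77
f 78 80 74
f 76 80 75
f 79 77 75
f 75 80 79
f 79 78 77
f 80 78 79



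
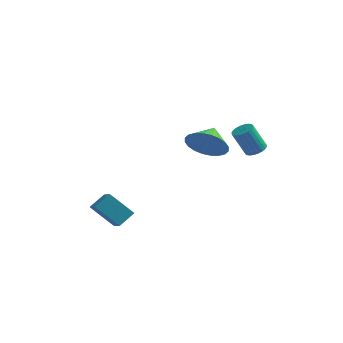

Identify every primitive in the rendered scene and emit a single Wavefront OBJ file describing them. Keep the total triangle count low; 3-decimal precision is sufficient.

v 1.951 0.128 1.263
v 2.603 -0.244 1.983
v 2.069 1.212 1.717
v 2.861 -0.147 1.685
v 2.98 -0.009 1.322
v 2.942 0.15 0.951
v 2.754 0.307 0.627
v 2.443 0.436 0.401
v 2.058 0.518 0.305
v 1.656 0.541 0.355
v 1.299 0.501 0.544
v 1.041 0.404 0.842
v 0.921 0.266 1.204
v 0.959 0.106 1.576
v 1.147 -0.05 1.899
v 1.458 -0.179 2.126
v 1.844 -0.261 2.222
v 2.246 -0.284 2.171
v -3.036 -0.749 -3.071
v -2.511 -0.102 -2.557
v -3.65 0.526 -4.049
v -3.125 1.173 -3.534
v -1.835 -0.933 -4.066
v -1.31 -0.286 -3.551
v -2.449 0.342 -5.043
v -1.924 0.989 -4.529
v 3.565 3.593 -0.967
v 4.065 3.611 -0.716
v 3.415 3.545 0.579
v 2.915 3.527 0.327
v 4.016 3.823 -0.729
v 3.367 3.758 0.565
v 3.899 4.001 -0.779
v 3.249 3.935 0.516
v 3.731 4.116 -0.858
v 3.081 4.051 0.437
v 3.537 4.152 -0.953
v 2.888 4.086 0.342
v 3.348 4.102 -1.05
v 2.699 4.037 0.245
v 3.192 3.975 -1.135
v 2.542 3.91 0.16
v 3.092 3.79 -1.194
v 2.443 3.725 0.101
v 3.065 3.575 -1.219
v 2.415 3.509 0.076
v 3.113 3.362 -1.205
v 2.464 3.297 0.089
v 3.231 3.185 -1.156
v 2.581 3.119 0.139
v 3.399 3.069 -1.077
v 2.749 3.004 0.218
v 3.592 3.034 -0.982
v 2.943 2.968 0.313
v 3.781 3.083 -0.885
v 3.132 3.018 0.41
v 3.938 3.21 -0.8
v 3.288 3.145 0.495
v 4.037 3.395 -0.741
v 3.388 3.33 0.554
f 2 1 4
f 2 4 3
f 4 1 5
f 4 5 3
f 5 1 6
f 5 6 3
f 6 1 7
f 6 7 3
f 7 1 8
f 7 8 3
f 8 1 9
f 8 9 3
f 9 1 10
f 9 10 3
f 10 1 11
f 10 11 3
f 11 1 12
f 11 12 3
f 12 1 13
f 12 13 3
f 13 1 14
f 13 14 3
f 14 1 15
f 14 15 3
f 15 1 16
f 15 16 3
f 16 1 17
f 16 17 3
f 17 1 18
f 17 18 3
f 18 1 2
f 18 2 3
f 20 22 19
f 23 20 19
f 19 22 21
f 21 23 19
f 20 26 22
f 24 20 23
f 24 26 20
f 22 26 21
f 25 23 21
f 21 26 25
f 25 24 23
f 26 24 25
f 28 27 31
f 28 31 29
f 29 31 32
f 29 32 30
f 31 27 33
f 31 33 32
f 32 33 34
f 32 34 30
f 33 27 35
f 33 35 34
f 34 35 36
f 34 36 30
f 35 27 37
f 35 37 36
f 36 37 38
f 36 38 30
f 37 27 39
f 37 39 38
f 38 39 40
f 38 40 30
f 39 27 41
f 39 41 40
f 40 41 42
f 40 42 30
f 41 27 43
f 41 43 42
f 42 43 44
f 42 44 30
f 43 27 45
f 43 45 44
f 44 45 46
f 44 46 30
f 45 27 47
f 45 47 46
f 46 47 48
f 46 48 30
f 47 27 49
f 47 49 48
f 48 49 50
f 48 50 30
f 49 27 51
f 49 51 50
f 50 51 52
f 50 52 30
f 51 27 53
f 51 53 52
f 52 53 54
f 52 54 30
f 53 27 55
f 53 55 54
f 54 55 56
f 54 56 30
f 55 27 57
f 55 57 56
f 56 57 58
f 56 58 30
f 57 27 59
f 57 59 58
f 58 59 60
f 58 60 30
f 59 27 28
f 59 28 60
f 60 28 29
f 60 29 30



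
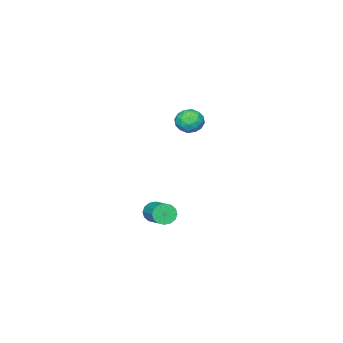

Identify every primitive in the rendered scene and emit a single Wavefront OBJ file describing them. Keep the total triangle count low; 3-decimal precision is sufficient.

v 2.91 3.334 -0.269
v 3.339 3.305 -0.688
v 3.979 4.458 -0.109
v 3.55 4.486 0.309
v 3.119 3.488 -0.81
v 3.76 4.641 -0.231
v 2.844 3.63 -0.787
v 3.484 4.783 -0.209
v 2.586 3.692 -0.625
v 3.226 4.845 -0.047
v 2.415 3.658 -0.368
v 3.055 4.811 0.21
v 2.376 3.537 -0.085
v 3.017 4.69 0.494
v 2.481 3.362 0.149
v 3.121 4.515 0.728
v 2.7 3.179 0.271
v 3.341 4.332 0.85
v 2.976 3.037 0.249
v 3.616 4.19 0.827
v 3.234 2.975 0.087
v 3.874 4.128 0.665
v 3.405 3.009 -0.17
v 4.045 4.162 0.408
v 3.443 3.13 -0.454
v 4.084 4.283 0.125
v -3.534 0.866 2.327
v -2.874 0.768 1.907
v -3.326 -0.248 2.913
v -2.666 -0.346 2.493
v -2.703 0.216 3.045
v -2.831 0.905 2.682
v -3.369 -0.385 2.138
v -3.497 0.304 1.775
v -2.772 -0.005 1.79
v -2.36 0.366 2.35
v -3.84 0.154 2.47
v -3.428 0.525 3.03
v -3.222 0.915 2.065
v -2.978 -0.395 2.755
v -2.999 -0.064 3.079
v -2.612 -0.122 2.832
v -3.196 0.995 2.521
v -2.809 0.938 2.274
v -2.708 0.613 2.943
v -3.391 -0.418 2.546
v -3.004 -0.475 2.299
v -3.588 0.642 1.988
v -3.201 0.584 1.741
v -3.492 -0.093 1.877
v -2.774 0.403 1.75
v -2.652 -0.252 2.094
v -3.066 -0.275 1.886
v -3.141 0.13 1.673
v -2.532 0.621 2.079
v -2.41 -0.034 2.424
v -2.431 0.297 2.748
v -2.507 0.701 2.535
v -2.472 0.166 2.01
v -3.79 0.554 2.396
v -3.668 -0.101 2.741
v -3.693 -0.181 2.285
v -3.769 0.223 2.072
v -3.548 0.772 2.726
v -3.426 0.117 3.07
v -3.059 0.39 3.147
v -3.134 0.795 2.934
v -3.728 0.354 2.81
f 2 1 5
f 2 5 3
f 3 5 6
f 3 6 4
f 5 1 7
f 5 7 6
f 6 7 8
f 6 8 4
f 7 1 9
f 7 9 8
f 8 9 10
f 8 10 4
f 9 1 11
f 9 11 10
f 10 11 12
f 10 12 4
f 11 1 13
f 11 13 12
f 12 13 14
f 12 14 4
f 13 1 15
f 13 15 14
f 14 15 16
f 14 16 4
f 15 1 17
f 15 17 16
f 16 17 18
f 16 18 4
f 17 1 19
f 17 19 18
f 18 19 20
f 18 20 4
f 19 1 21
f 19 21 20
f 20 21 22
f 20 22 4
f 21 1 23
f 21 23 22
f 22 23 24
f 22 24 4
f 23 1 25
f 23 25 24
f 24 25 26
f 24 26 4
f 25 1 2
f 25 2 26
f 26 2 3
f 26 3 4
f 27 64 43
f 64 38 67
f 43 67 32
f 64 67 43
f 27 43 39
f 43 32 44
f 39 44 28
f 43 44 39
f 27 39 48
f 39 28 49
f 48 49 34
f 39 49 48
f 27 48 60
f 48 34 63
f 60 63 37
f 48 63 60
f 27 60 64
f 60 37 68
f 64 68 38
f 60 68 64
f 28 44 55
f 44 32 58
f 55 58 36
f 44 58 55
f 32 67 45
f 67 38 66
f 45 66 31
f 67 66 45
f 38 68 65
f 68 37 61
f 65 61 29
f 68 61 65
f 37 63 62
f 63 34 50
f 62 50 33
f 63 50 62
f 34 49 54
f 49 28 51
f 54 51 35
f 49 51 54
f 30 56 42
f 56 36 57
f 42 57 31
f 56 57 42
f 30 42 40
f 42 31 41
f 40 41 29
f 42 41 40
f 30 40 47
f 40 29 46
f 47 46 33
f 40 46 47
f 30 47 52
f 47 33 53
f 52 53 35
f 47 53 52
f 30 52 56
f 52 35 59
f 56 59 36
f 52 59 56
f 31 57 45
f 57 36 58
f 45 58 32
f 57 58 45
f 29 41 65
f 41 31 66
f 65 66 38
f 41 66 65
f 33 46 62
f 46 29 61
f 62 61 37
f 46 61 62
f 35 53 54
f 53 33 50
f 54 50 34
f 53 50 54
f 36 59 55
f 59 35 51
f 55 51 28
f 59 51 55



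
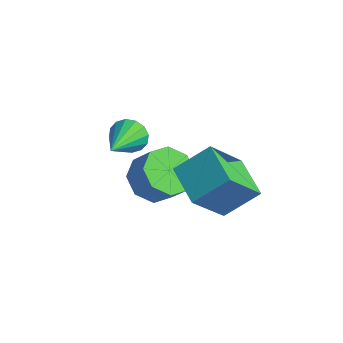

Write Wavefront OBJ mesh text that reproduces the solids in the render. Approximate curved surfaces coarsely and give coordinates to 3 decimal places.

v 0.24 -1.925 -0.978
v 0.891 -2.408 -1.453
v 1.612 -2.298 -0.577
v 0.96 -1.815 -0.102
v 0.931 -1.7 -1.575
v 1.651 -1.59 -0.698
v 0.565 -1.124 -1.346
v 1.286 -1.014 -0.47
v 0.009 -1.017 -0.902
v 0.73 -0.907 -0.026
v -0.412 -1.442 -0.503
v 0.309 -1.332 0.373
v -0.451 -2.15 -0.382
v 0.269 -2.04 0.495
v -0.086 -2.726 -0.61
v 0.635 -2.616 0.266
v 0.47 -2.833 -1.054
v 1.191 -2.723 -0.178
v 1.738 -2.324 0.89
v 2.281 -1.294 1.787
v 1.767 -1.046 -0.596
v 2.31 -0.016 0.301
v 3.15 -2.764 0.539
v 3.693 -1.734 1.436
v 3.179 -1.486 -0.947
v 3.722 -0.456 -0.05
v -0.939 -1.922 0.383
v -0.433 -1.823 -0.044
v -0.081 -3.318 1.077
v -0.352 -1.634 0.235
v -0.429 -1.523 0.555
v -0.643 -1.518 0.828
v -0.935 -1.622 0.982
v -1.229 -1.806 0.976
v -1.446 -2.021 0.811
v -1.526 -2.209 0.531
v -1.45 -2.321 0.212
v -1.236 -2.325 -0.062
v -0.943 -2.222 -0.216
v -0.649 -2.038 -0.21
f 2 1 5
f 2 5 3
f 3 5 6
f 3 6 4
f 5 1 7
f 5 7 6
f 6 7 8
f 6 8 4
f 7 1 9
f 7 9 8
f 8 9 10
f 8 10 4
f 9 1 11
f 9 11 10
f 10 11 12
f 10 12 4
f 11 1 13
f 11 13 12
f 12 13 14
f 12 14 4
f 13 1 15
f 13 15 14
f 14 15 16
f 14 16 4
f 15 1 17
f 15 17 16
f 16 17 18
f 16 18 4
f 17 1 2
f 17 2 18
f 18 2 3
f 18 3 4
f 20 22 19
f 23 20 19
f 19 22 21
f 21 23 19
f 20 26 22
f 24 20 23
f 24 26 20
f 22 26 21
f 25 23 21
f 21 26 25
f 25 24 23
f 26 24 25
f 28 27 30
f 28 30 29
f 30 27 31
f 30 31 29
f 31 27 32
f 31 32 29
f 32 27 33
f 32 33 29
f 33 27 34
f 33 34 29
f 34 27 35
f 34 35 29
f 35 27 36
f 35 36 29
f 36 27 37
f 36 37 29
f 37 27 38
f 37 38 29
f 38 27 39
f 38 39 29
f 39 27 40
f 39 40 29
f 40 27 28
f 40 28 29



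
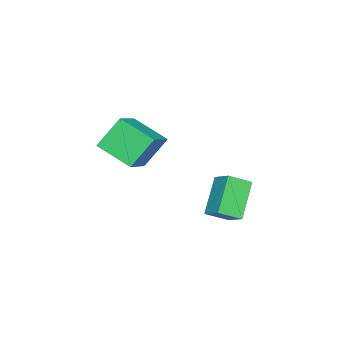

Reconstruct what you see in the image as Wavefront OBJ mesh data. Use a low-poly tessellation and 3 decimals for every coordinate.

v -0.252 -4.37 2.329
v -1.205 -3.639 3.839
v -0.032 -2.484 1.555
v -0.985 -1.754 3.066
v 1.465 -4.166 3.314
v 0.512 -3.436 4.825
v 1.685 -2.281 2.541
v 0.732 -1.55 4.051
v 0.213 1.277 2.053
v 0.768 2.22 2.754
v -0.499 2.135 1.464
v 0.057 3.077 2.166
v 1.723 1.503 0.554
v 2.279 2.445 1.256
v 1.012 2.36 -0.034
v 1.567 3.303 0.667
f 2 4 1
f 5 2 1
f 1 4 3
f 3 5 1
f 2 8 4
f 6 2 5
f 6 8 2
f 4 8 3
f 7 5 3
f 3 8 7
f 7 6 5
f 8 6 7
f 10 12 9
f 13 10 9
f 9 12 11
f 11 13 9
f 10 16 12
f 14 10 13
f 14 16 10
f 12 16 11
f 15 13 11
f 11 16 15
f 15 14 13
f 16 14 15



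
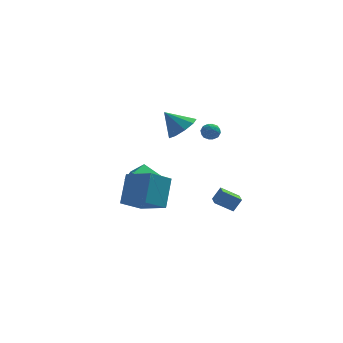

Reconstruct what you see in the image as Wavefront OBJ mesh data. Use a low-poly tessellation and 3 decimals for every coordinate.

v -3.05 -3.511 0.613
v -2.653 -2.21 2.24
v -4.39 -2.198 -0.109
v -3.993 -0.898 1.518
v -1.867 -2.782 -0.258
v -1.47 -1.482 1.369
v -3.207 -1.47 -0.98
v -2.81 -0.169 0.647
v 1.702 -4.729 0.398
v 0.668 -4.574 1.007
v 1.694 -3.512 0.074
v 0.66 -3.356 0.683
v 2.18 -4.524 1.157
v 1.146 -4.368 1.766
v 2.172 -3.306 0.833
v 1.138 -3.151 1.442
v -3.999 1.272 -0.054
v -3.652 1.016 0.737
v -3.164 2.396 -0.055
v -2.818 2.14 0.735
v -2.582 0.22 -1.015
v -2.236 -0.036 -0.225
v -1.748 1.344 -1.017
v -1.401 1.088 -0.226
v 0.602 3.187 2.981
v 1.159 3.428 3.156
v 1.061 2.312 2.724
v 1.618 2.553 2.899
v 1.18 2.422 3.333
v 0.896 2.963 3.493
v 1.324 2.777 2.387
v 1.04 3.318 2.547
v 1.605 3.174 2.789
v 1.516 2.955 3.374
v 0.704 2.785 2.506
v 0.615 2.566 3.091
v 0.84 3.384 3.092
v 1.38 2.356 2.788
v 1.122 2.279 3.044
v 1.449 2.421 3.147
v 0.686 3.111 3.289
v 1.013 3.252 3.392
v 1.025 2.662 3.496
v 1.207 2.488 2.488
v 1.534 2.629 2.591
v 0.771 3.319 2.733
v 1.098 3.461 2.836
v 1.195 3.078 2.384
v 1.429 3.376 2.979
v 1.699 2.862 2.827
v 1.527 2.994 2.526
v 1.36 3.312 2.62
v 1.377 3.248 3.322
v 1.647 2.734 3.171
v 1.389 2.657 3.426
v 1.223 2.975 3.52
v 1.639 3.099 3.106
v 0.573 3.006 2.709
v 0.843 2.492 2.558
v 0.997 2.765 2.36
v 0.831 3.083 2.454
v 0.521 2.878 3.053
v 0.791 2.364 2.901
v 0.86 2.428 3.26
v 0.693 2.746 3.354
v 0.581 2.641 2.774
v -0.478 3.757 2.839
v 0.203 4.519 3.217
v -1.522 4.083 4.061
v -0.273 4.822 2.729
v -0.845 4.626 2.293
v -1.245 4.023 2.112
v -1.286 3.296 2.272
v -0.949 2.784 2.696
v -0.392 2.728 3.188
v 0.126 3.153 3.516
v 0.36 3.86 3.528
f 2 4 1
f 5 2 1
f 1 4 3
f 3 5 1
f 2 8 4
f 6 2 5
f 6 8 2
f 4 8 3
f 7 5 3
f 3 8 7
f 7 6 5
f 8 6 7
f 10 12 9
f 13 10 9
f 9 12 11
f 11 13 9
f 10 16 12
f 14 10 13
f 14 16 10
f 12 16 11
f 15 13 11
f 11 16 15
f 15 14 13
f 16 14 15
f 18 20 17
f 21 18 17
f 17 20 19
f 19 21 17
f 18 24 20
f 22 18 21
f 22 24 18
f 20 24 19
f 23 21 19
f 19 24 23
f 23 22 21
f 24 22 23
f 25 62 41
f 62 36 65
f 41 65 30
f 62 65 41
f 25 41 37
f 41 30 42
f 37 42 26
f 41 42 37
f 25 37 46
f 37 26 47
f 46 47 32
f 37 47 46
f 25 46 58
f 46 32 61
f 58 61 35
f 46 61 58
f 25 58 62
f 58 35 66
f 62 66 36
f 58 66 62
f 26 42 53
f 42 30 56
f 53 56 34
f 42 56 53
f 30 65 43
f 65 36 64
f 43 64 29
f 65 64 43
f 36 66 63
f 66 35 59
f 63 59 27
f 66 59 63
f 35 61 60
f 61 32 48
f 60 48 31
f 61 48 60
f 32 47 52
f 47 26 49
f 52 49 33
f 47 49 52
f 28 54 40
f 54 34 55
f 40 55 29
f 54 55 40
f 28 40 38
f 40 29 39
f 38 39 27
f 40 39 38
f 28 38 45
f 38 27 44
f 45 44 31
f 38 44 45
f 28 45 50
f 45 31 51
f 50 51 33
f 45 51 50
f 28 50 54
f 50 33 57
f 54 57 34
f 50 57 54
f 29 55 43
f 55 34 56
f 43 56 30
f 55 56 43
f 27 39 63
f 39 29 64
f 63 64 36
f 39 64 63
f 31 44 60
f 44 27 59
f 60 59 35
f 44 59 60
f 33 51 52
f 51 31 48
f 52 48 32
f 51 48 52
f 34 57 53
f 57 33 49
f 53 49 26
f 57 49 53
f 68 67 70
f 68 70 69
f 70 67 71
f 70 71 69
f 71 67 72
f 71 72 69
f 72 67 73
f 72 73 69
f 73 67 74
f 73 74 69
f 74 67 75
f 74 75 69
f 75 67 76
f 75 76 69
f 76 67 77
f 76 77 69
f 77 67 68
f 77 68 69



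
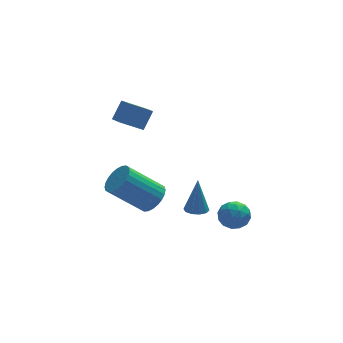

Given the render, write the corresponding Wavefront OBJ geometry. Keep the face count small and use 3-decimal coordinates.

v 1.595 -1.789 -3.376
v 1.829 -1.442 -2.696
v 2.751 -2.358 -3.484
v 2.985 -2.011 -2.804
v 2.429 -2.584 -2.789
v 1.714 -2.232 -2.722
v 2.866 -1.568 -3.458
v 2.151 -1.216 -3.391
v 2.615 -1.305 -2.746
v 2.344 -1.933 -2.333
v 2.236 -1.867 -3.847
v 1.965 -2.495 -3.434
v 1.61 -1.566 -3.027
v 2.97 -2.234 -3.153
v 2.642 -2.571 -3.145
v 2.78 -2.367 -2.745
v 1.543 -2.03 -3.042
v 1.681 -1.826 -2.642
v 2.033 -2.497 -2.697
v 2.899 -1.974 -3.538
v 3.037 -1.77 -3.138
v 1.8 -1.433 -3.435
v 1.938 -1.229 -3.035
v 2.547 -1.303 -3.483
v 2.21 -1.281 -2.656
v 2.89 -1.615 -2.72
v 2.819 -1.355 -3.104
v 2.399 -1.148 -3.065
v 2.051 -1.65 -2.413
v 2.731 -1.985 -2.477
v 2.403 -2.321 -2.468
v 1.983 -2.115 -2.429
v 2.513 -1.57 -2.443
v 1.849 -1.815 -3.703
v 2.529 -2.15 -3.767
v 2.597 -1.685 -3.751
v 2.177 -1.479 -3.712
v 1.69 -2.185 -3.46
v 2.37 -2.519 -3.524
v 2.181 -2.652 -3.115
v 1.761 -2.445 -3.076
v 2.067 -2.23 -3.737
v -1.334 0.173 1.929
v -2.389 0.308 2.546
v -1.455 1.089 1.521
v -2.511 1.224 2.138
v -0.789 0.616 2.762
v -1.845 0.751 3.379
v -0.911 1.532 2.354
v -1.966 1.667 2.971
v -0.929 0.185 -2.858
v -0.504 -0.293 -2.314
v -2.086 -0.024 -0.839
v -2.511 0.455 -1.382
v -0.386 0.004 -2.243
v -1.968 0.274 -0.767
v -0.352 0.329 -2.265
v -1.934 0.599 -0.79
v -0.405 0.632 -2.378
v -1.987 0.902 -0.902
v -0.538 0.868 -2.563
v -2.12 1.137 -1.088
v -0.73 0.999 -2.794
v -2.312 1.269 -1.318
v -0.953 1.006 -3.034
v -2.535 1.276 -1.558
v -1.172 0.888 -3.247
v -2.754 1.158 -1.772
v -1.354 0.664 -3.401
v -2.936 0.933 -1.926
v -1.472 0.366 -3.473
v -3.054 0.636 -1.997
v -1.506 0.041 -3.45
v -3.088 0.311 -1.975
v -1.453 -0.262 -3.338
v -3.035 0.008 -1.862
v -1.32 -0.497 -3.152
v -2.902 -0.228 -1.677
v -1.128 -0.629 -2.922
v -2.71 -0.359 -1.446
v -0.905 -0.636 -2.682
v -2.487 -0.366 -1.206
v -0.686 -0.518 -2.468
v -2.268 -0.248 -0.993
v 1.08 0.033 -3.969
v 1.417 -0.447 -3.904
v 1.24 0.387 -2.191
v 1.635 -0.166 -3.979
v 1.642 0.192 -4.051
v 1.434 0.488 -4.092
v 1.091 0.611 -4.085
v 0.743 0.513 -4.034
v 0.524 0.231 -3.958
v 0.518 -0.126 -3.887
v 0.726 -0.423 -3.846
v 1.069 -0.546 -3.853
f 1 38 17
f 38 12 41
f 17 41 6
f 38 41 17
f 1 17 13
f 17 6 18
f 13 18 2
f 17 18 13
f 1 13 22
f 13 2 23
f 22 23 8
f 13 23 22
f 1 22 34
f 22 8 37
f 34 37 11
f 22 37 34
f 1 34 38
f 34 11 42
f 38 42 12
f 34 42 38
f 2 18 29
f 18 6 32
f 29 32 10
f 18 32 29
f 6 41 19
f 41 12 40
f 19 40 5
f 41 40 19
f 12 42 39
f 42 11 35
f 39 35 3
f 42 35 39
f 11 37 36
f 37 8 24
f 36 24 7
f 37 24 36
f 8 23 28
f 23 2 25
f 28 25 9
f 23 25 28
f 4 30 16
f 30 10 31
f 16 31 5
f 30 31 16
f 4 16 14
f 16 5 15
f 14 15 3
f 16 15 14
f 4 14 21
f 14 3 20
f 21 20 7
f 14 20 21
f 4 21 26
f 21 7 27
f 26 27 9
f 21 27 26
f 4 26 30
f 26 9 33
f 30 33 10
f 26 33 30
f 5 31 19
f 31 10 32
f 19 32 6
f 31 32 19
f 3 15 39
f 15 5 40
f 39 40 12
f 15 40 39
f 7 20 36
f 20 3 35
f 36 35 11
f 20 35 36
f 9 27 28
f 27 7 24
f 28 24 8
f 27 24 28
f 10 33 29
f 33 9 25
f 29 25 2
f 33 25 29
f 44 46 43
f 47 44 43
f 43 46 45
f 45 47 43
f 44 50 46
f 48 44 47
f 48 50 44
f 46 50 45
f 49 47 45
f 45 50 49
f 49 48 47
f 50 48 49
f 52 51 55
f 52 55 53
f 53 55 56
f 53 56 54
f 55 51 57
f 55 57 56
f 56 57 58
f 56 58 54
f 57 51 59
f 57 59 58
f 58 59 60
f 58 60 54
f 59 51 61
f 59 61 60
f 60 61 62
f 60 62 54
f 61 51 63
f 61 63 62
f 62 63 64
f 62 64 54
f 63 51 65
f 63 65 64
f 64 65 66
f 64 66 54
f 65 51 67
f 65 67 66
f 66 67 68
f 66 68 54
f 67 51 69
f 67 69 68
f 68 69 70
f 68 70 54
f 69 51 71
f 69 71 70
f 70 71 72
f 70 72 54
f 71 51 73
f 71 73 72
f 72 73 74
f 72 74 54
f 73 51 75
f 73 75 74
f 74 75 76
f 74 76 54
f 75 51 77
f 75 77 76
f 76 77 78
f 76 78 54
f 77 51 79
f 77 79 78
f 78 79 80
f 78 80 54
f 79 51 81
f 79 81 80
f 80 81 82
f 80 82 54
f 81 51 83
f 81 83 82
f 82 83 84
f 82 84 54
f 83 51 52
f 83 52 84
f 84 52 53
f 84 53 54
f 86 85 88
f 86 88 87
f 88 85 89
f 88 89 87
f 89 85 90
f 89 90 87
f 90 85 91
f 90 91 87
f 91 85 92
f 91 92 87
f 92 85 93
f 92 93 87
f 93 85 94
f 93 94 87
f 94 85 95
f 94 95 87
f 95 85 96
f 95 96 87
f 96 85 86
f 96 86 87

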